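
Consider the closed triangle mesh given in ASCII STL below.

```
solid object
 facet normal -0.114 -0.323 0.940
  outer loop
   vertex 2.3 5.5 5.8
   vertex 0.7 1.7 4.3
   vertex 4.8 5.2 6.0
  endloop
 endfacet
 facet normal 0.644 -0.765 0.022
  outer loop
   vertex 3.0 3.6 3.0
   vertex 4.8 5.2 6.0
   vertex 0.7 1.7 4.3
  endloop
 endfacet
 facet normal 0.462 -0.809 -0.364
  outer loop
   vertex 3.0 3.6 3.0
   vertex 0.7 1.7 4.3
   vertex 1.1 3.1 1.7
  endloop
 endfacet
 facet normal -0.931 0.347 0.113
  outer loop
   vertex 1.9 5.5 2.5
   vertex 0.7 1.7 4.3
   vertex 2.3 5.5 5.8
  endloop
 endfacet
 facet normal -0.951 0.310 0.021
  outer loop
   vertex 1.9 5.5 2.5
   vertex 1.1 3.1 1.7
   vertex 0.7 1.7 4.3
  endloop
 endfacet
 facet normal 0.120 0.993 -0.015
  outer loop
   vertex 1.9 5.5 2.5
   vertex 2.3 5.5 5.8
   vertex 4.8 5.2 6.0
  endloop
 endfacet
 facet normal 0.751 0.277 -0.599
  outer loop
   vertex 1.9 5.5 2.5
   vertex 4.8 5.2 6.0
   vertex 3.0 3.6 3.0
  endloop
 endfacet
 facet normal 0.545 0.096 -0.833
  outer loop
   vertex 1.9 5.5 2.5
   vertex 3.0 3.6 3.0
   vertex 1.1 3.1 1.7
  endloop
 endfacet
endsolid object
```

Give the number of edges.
12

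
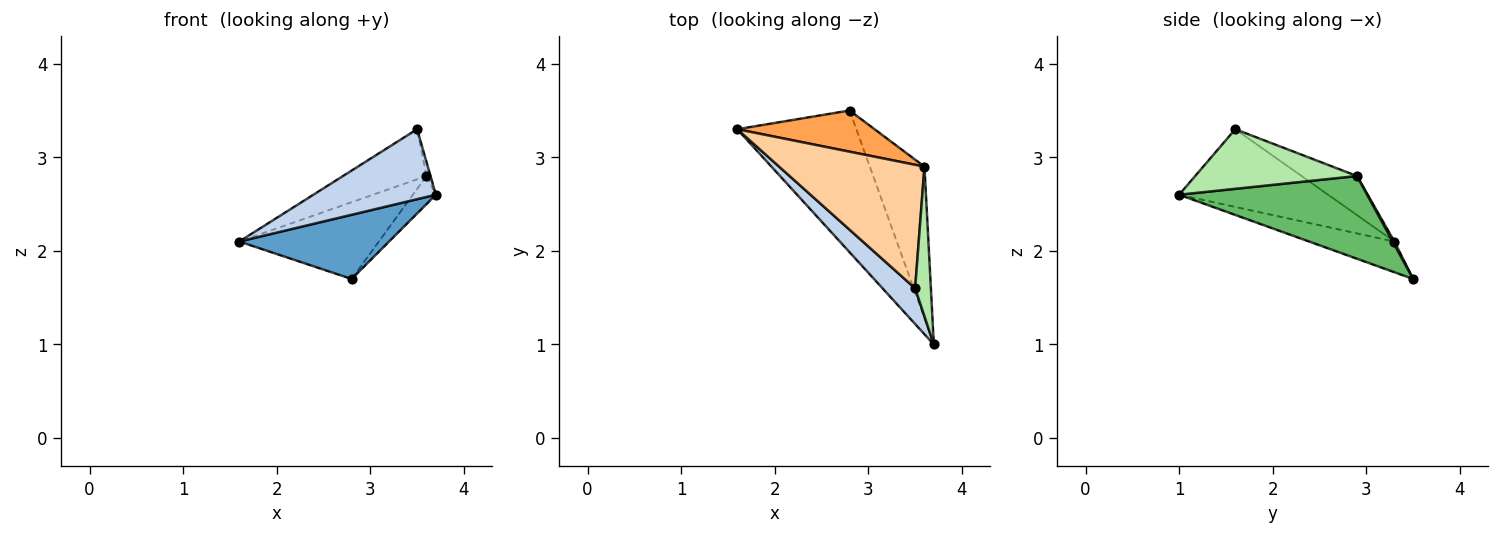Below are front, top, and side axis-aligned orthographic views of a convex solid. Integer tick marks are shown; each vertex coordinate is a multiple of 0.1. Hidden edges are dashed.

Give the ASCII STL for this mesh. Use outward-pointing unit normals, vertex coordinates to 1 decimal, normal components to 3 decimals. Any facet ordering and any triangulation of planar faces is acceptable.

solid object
 facet normal -0.229 -0.402 -0.887
  outer loop
   vertex 2.8 3.5 1.7
   vertex 3.7 1.0 2.6
   vertex 1.6 3.3 2.1
  endloop
 endfacet
 facet normal -0.735 -0.604 0.308
  outer loop
   vertex 3.5 1.6 3.3
   vertex 1.6 3.3 2.1
   vertex 3.7 1.0 2.6
  endloop
 endfacet
 facet normal 0.011 0.881 0.473
  outer loop
   vertex 3.6 2.9 2.8
   vertex 2.8 3.5 1.7
   vertex 1.6 3.3 2.1
  endloop
 endfacet
 facet normal -0.242 0.364 0.899
  outer loop
   vertex 3.6 2.9 2.8
   vertex 1.6 3.3 2.1
   vertex 3.5 1.6 3.3
  endloop
 endfacet
 facet normal 0.830 0.101 -0.548
  outer loop
   vertex 3.6 2.9 2.8
   vertex 3.7 1.0 2.6
   vertex 2.8 3.5 1.7
  endloop
 endfacet
 facet normal 0.966 0.024 0.256
  outer loop
   vertex 3.6 2.9 2.8
   vertex 3.5 1.6 3.3
   vertex 3.7 1.0 2.6
  endloop
 endfacet
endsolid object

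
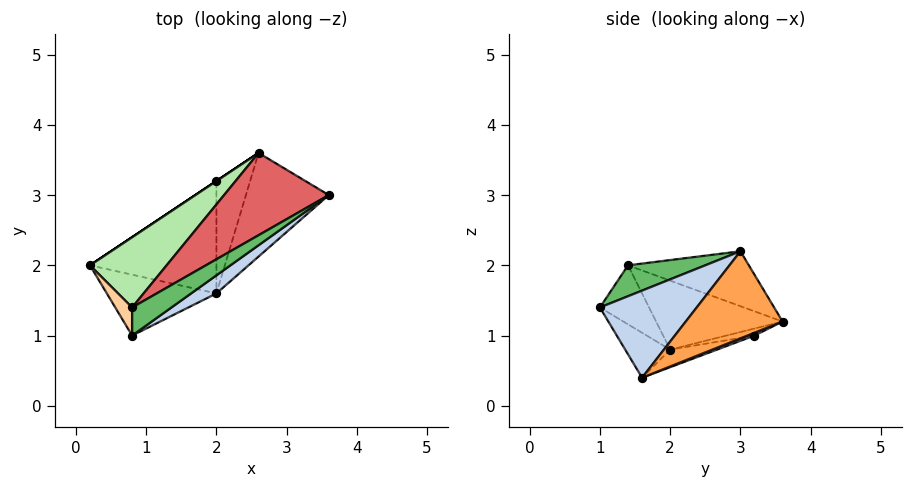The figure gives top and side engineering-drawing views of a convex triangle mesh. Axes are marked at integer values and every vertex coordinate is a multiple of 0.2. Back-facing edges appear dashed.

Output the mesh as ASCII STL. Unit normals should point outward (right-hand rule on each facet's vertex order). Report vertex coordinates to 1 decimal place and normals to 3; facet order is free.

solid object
 facet normal -0.299 -0.616 -0.728
  outer loop
   vertex 2.0 1.6 0.4
   vertex 0.8 1.0 1.4
   vertex 0.2 2.0 0.8
  endloop
 endfacet
 facet normal 0.544 -0.824 0.158
  outer loop
   vertex 2.0 1.6 0.4
   vertex 3.6 3.0 2.2
   vertex 0.8 1.0 1.4
  endloop
 endfacet
 facet normal 0.723 0.058 -0.688
  outer loop
   vertex 2.6 3.6 1.2
   vertex 3.6 3.0 2.2
   vertex 2.0 1.6 0.4
  endloop
 endfacet
 facet normal -0.889 -0.381 0.254
  outer loop
   vertex 0.8 1.4 2.0
   vertex 0.2 2.0 0.8
   vertex 0.8 1.0 1.4
  endloop
 endfacet
 facet normal 0.400 -0.763 0.509
  outer loop
   vertex 0.8 1.4 2.0
   vertex 0.8 1.0 1.4
   vertex 3.6 3.0 2.2
  endloop
 endfacet
 facet normal -0.518 0.633 0.575
  outer loop
   vertex 0.8 1.4 2.0
   vertex 2.6 3.6 1.2
   vertex 0.2 2.0 0.8
  endloop
 endfacet
 facet normal -0.380 0.575 0.725
  outer loop
   vertex 0.8 1.4 2.0
   vertex 3.6 3.0 2.2
   vertex 2.6 3.6 1.2
  endloop
 endfacet
 facet normal -0.129 0.348 -0.929
  outer loop
   vertex 2.0 3.2 1.0
   vertex 2.0 1.6 0.4
   vertex 0.2 2.0 0.8
  endloop
 endfacet
 facet normal -0.555 0.832 0.000
  outer loop
   vertex 2.0 3.2 1.0
   vertex 0.2 2.0 0.8
   vertex 2.6 3.6 1.2
  endloop
 endfacet
 facet normal 0.078 0.350 -0.933
  outer loop
   vertex 2.0 3.2 1.0
   vertex 2.6 3.6 1.2
   vertex 2.0 1.6 0.4
  endloop
 endfacet
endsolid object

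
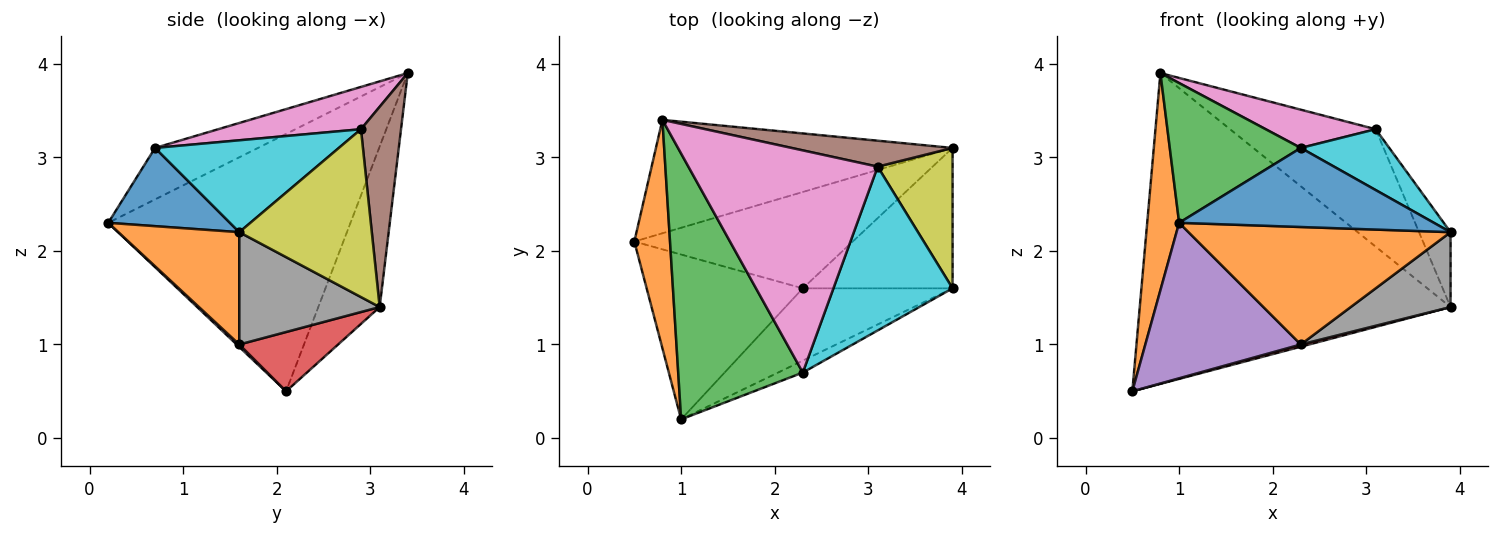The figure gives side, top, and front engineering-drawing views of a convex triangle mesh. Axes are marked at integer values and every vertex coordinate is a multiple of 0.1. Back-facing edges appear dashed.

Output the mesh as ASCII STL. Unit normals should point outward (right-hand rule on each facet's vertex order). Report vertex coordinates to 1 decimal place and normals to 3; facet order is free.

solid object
 facet normal -0.182 0.924 -0.337
  outer loop
   vertex 0.8 3.4 3.9
   vertex 3.9 3.1 1.4
   vertex 0.5 2.1 0.5
  endloop
 endfacet
 facet normal -0.982 -0.129 0.136
  outer loop
   vertex 0.8 3.4 3.9
   vertex 0.5 2.1 0.5
   vertex 1.0 0.2 2.3
  endloop
 endfacet
 facet normal -0.343 -0.437 0.831
  outer loop
   vertex 2.3 0.7 3.1
   vertex 0.8 3.4 3.9
   vertex 1.0 0.2 2.3
  endloop
 endfacet
 facet normal 0.262 -0.022 -0.965
  outer loop
   vertex 2.3 1.6 1.0
   vertex 0.5 2.1 0.5
   vertex 3.9 3.1 1.4
  endloop
 endfacet
 facet normal 0.011 -0.686 -0.727
  outer loop
   vertex 2.3 1.6 1.0
   vertex 1.0 0.2 2.3
   vertex 0.5 2.1 0.5
  endloop
 endfacet
 facet normal 0.259 0.943 0.208
  outer loop
   vertex 3.1 2.9 3.3
   vertex 3.9 3.1 1.4
   vertex 0.8 3.4 3.9
  endloop
 endfacet
 facet normal 0.215 -0.166 0.962
  outer loop
   vertex 3.1 2.9 3.3
   vertex 0.8 3.4 3.9
   vertex 2.3 0.7 3.1
  endloop
 endfacet
 facet normal 0.552 -0.392 -0.736
  outer loop
   vertex 3.9 1.6 2.2
   vertex 2.3 1.6 1.0
   vertex 3.9 3.1 1.4
  endloop
 endfacet
 facet normal 0.892 0.212 0.398
  outer loop
   vertex 3.9 1.6 2.2
   vertex 3.9 3.1 1.4
   vertex 3.1 2.9 3.3
  endloop
 endfacet
 facet normal 0.586 -0.282 0.760
  outer loop
   vertex 3.9 1.6 2.2
   vertex 3.1 2.9 3.3
   vertex 2.3 0.7 3.1
  endloop
 endfacet
 facet normal 0.427 -0.894 -0.135
  outer loop
   vertex 3.9 1.6 2.2
   vertex 2.3 0.7 3.1
   vertex 1.0 0.2 2.3
  endloop
 endfacet
 facet normal 0.366 -0.793 -0.488
  outer loop
   vertex 3.9 1.6 2.2
   vertex 1.0 0.2 2.3
   vertex 2.3 1.6 1.0
  endloop
 endfacet
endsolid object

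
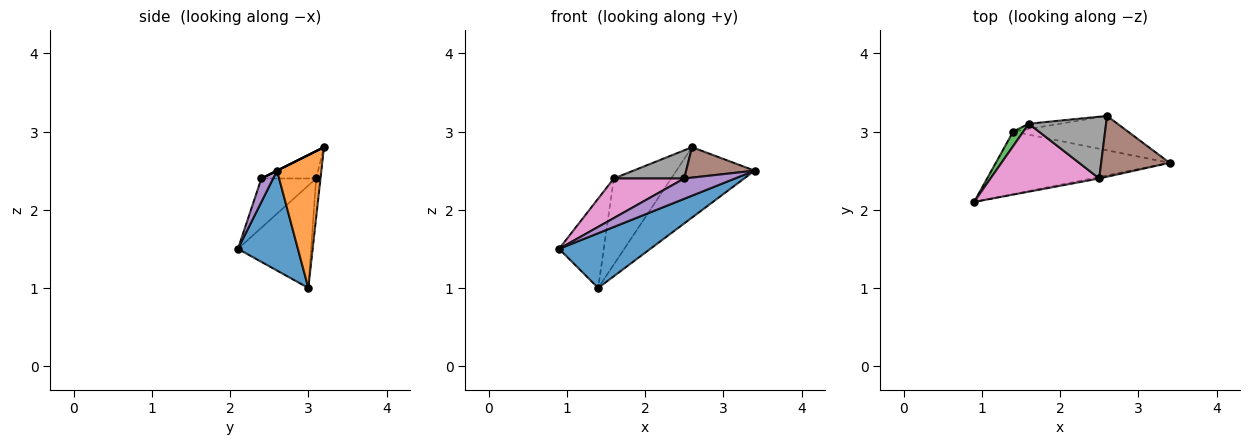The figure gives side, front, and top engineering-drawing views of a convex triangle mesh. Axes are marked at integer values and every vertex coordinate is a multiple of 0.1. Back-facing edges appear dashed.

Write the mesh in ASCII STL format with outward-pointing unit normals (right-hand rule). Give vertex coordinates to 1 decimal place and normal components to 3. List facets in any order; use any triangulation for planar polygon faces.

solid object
 facet normal 0.397 -0.604 -0.691
  outer loop
   vertex 1.4 3.0 1.0
   vertex 3.4 2.6 2.5
   vertex 0.9 2.1 1.5
  endloop
 endfacet
 facet normal 0.454 0.801 -0.391
  outer loop
   vertex 2.6 3.2 2.8
   vertex 3.4 2.6 2.5
   vertex 1.4 3.0 1.0
  endloop
 endfacet
 facet normal -0.850 0.519 0.084
  outer loop
   vertex 1.6 3.1 2.4
   vertex 1.4 3.0 1.0
   vertex 0.9 2.1 1.5
  endloop
 endfacet
 facet normal -0.075 0.995 -0.060
  outer loop
   vertex 1.6 3.1 2.4
   vertex 2.6 3.2 2.8
   vertex 1.4 3.0 1.0
  endloop
 endfacet
 facet normal 0.224 -0.972 -0.075
  outer loop
   vertex 2.5 2.4 2.4
   vertex 0.9 2.1 1.5
   vertex 3.4 2.6 2.5
  endloop
 endfacet
 facet normal 0.000 -0.447 0.894
  outer loop
   vertex 2.5 2.4 2.4
   vertex 3.4 2.6 2.5
   vertex 2.6 3.2 2.8
  endloop
 endfacet
 facet normal -0.365 -0.469 0.805
  outer loop
   vertex 2.5 2.4 2.4
   vertex 1.6 3.1 2.4
   vertex 0.9 2.1 1.5
  endloop
 endfacet
 facet normal -0.307 -0.395 0.866
  outer loop
   vertex 2.5 2.4 2.4
   vertex 2.6 3.2 2.8
   vertex 1.6 3.1 2.4
  endloop
 endfacet
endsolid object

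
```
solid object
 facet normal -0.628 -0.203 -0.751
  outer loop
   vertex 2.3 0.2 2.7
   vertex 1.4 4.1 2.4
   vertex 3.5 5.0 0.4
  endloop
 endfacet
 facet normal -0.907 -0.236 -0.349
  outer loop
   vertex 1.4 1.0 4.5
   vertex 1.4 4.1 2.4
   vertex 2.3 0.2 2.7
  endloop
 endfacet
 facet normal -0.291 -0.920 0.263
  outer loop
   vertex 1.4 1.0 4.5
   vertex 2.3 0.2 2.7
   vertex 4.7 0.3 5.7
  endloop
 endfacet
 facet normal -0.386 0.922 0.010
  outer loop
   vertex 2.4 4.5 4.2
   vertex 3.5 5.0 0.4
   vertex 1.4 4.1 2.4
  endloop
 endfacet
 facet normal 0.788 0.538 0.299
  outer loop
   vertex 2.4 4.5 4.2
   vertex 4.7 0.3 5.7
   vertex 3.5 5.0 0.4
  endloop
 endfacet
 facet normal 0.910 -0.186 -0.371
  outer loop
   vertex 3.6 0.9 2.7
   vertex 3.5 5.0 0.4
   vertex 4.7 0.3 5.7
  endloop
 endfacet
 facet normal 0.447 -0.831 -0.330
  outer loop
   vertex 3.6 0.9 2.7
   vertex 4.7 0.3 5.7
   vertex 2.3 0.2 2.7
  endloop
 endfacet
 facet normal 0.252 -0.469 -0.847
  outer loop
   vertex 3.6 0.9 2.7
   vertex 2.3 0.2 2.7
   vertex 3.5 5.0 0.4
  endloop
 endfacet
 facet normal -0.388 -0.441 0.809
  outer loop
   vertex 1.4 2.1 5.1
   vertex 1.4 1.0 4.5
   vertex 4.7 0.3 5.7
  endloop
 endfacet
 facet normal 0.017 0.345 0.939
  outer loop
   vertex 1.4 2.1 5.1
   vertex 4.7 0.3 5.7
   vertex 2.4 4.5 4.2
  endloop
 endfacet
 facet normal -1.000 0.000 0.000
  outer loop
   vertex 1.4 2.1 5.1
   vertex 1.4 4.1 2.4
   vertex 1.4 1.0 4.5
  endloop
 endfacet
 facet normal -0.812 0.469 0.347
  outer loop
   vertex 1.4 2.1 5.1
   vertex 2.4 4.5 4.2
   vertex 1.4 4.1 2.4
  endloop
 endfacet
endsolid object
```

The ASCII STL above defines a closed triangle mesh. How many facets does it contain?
12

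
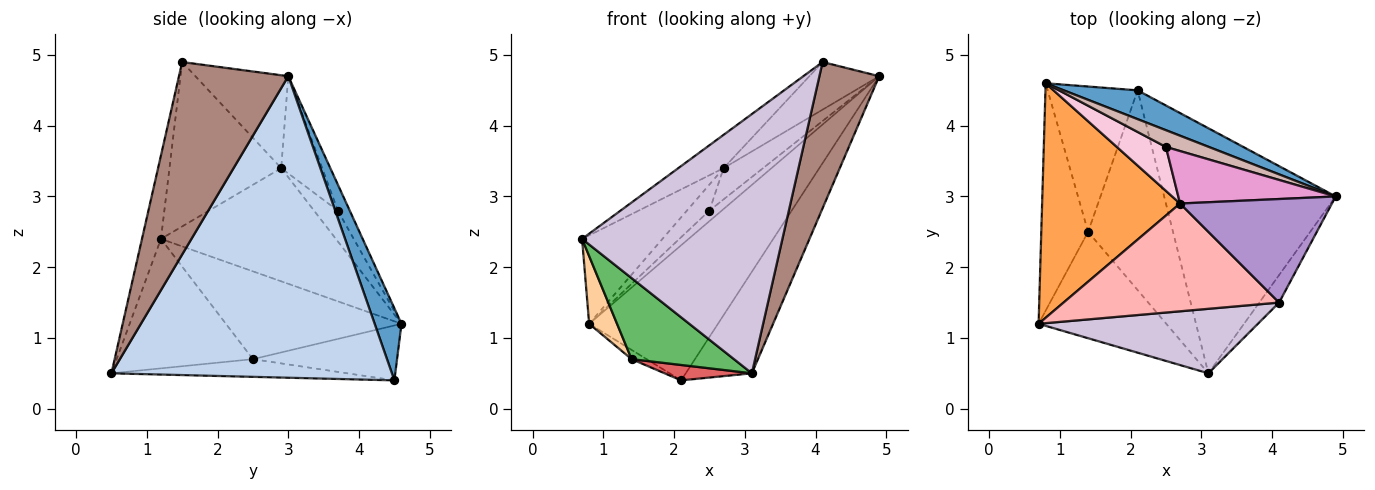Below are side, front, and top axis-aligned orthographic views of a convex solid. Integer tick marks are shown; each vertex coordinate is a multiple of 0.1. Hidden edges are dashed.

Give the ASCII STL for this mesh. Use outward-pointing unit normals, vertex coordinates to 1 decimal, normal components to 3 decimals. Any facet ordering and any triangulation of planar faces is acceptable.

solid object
 facet normal 0.200 0.958 0.204
  outer loop
   vertex 2.1 4.5 0.4
   vertex 0.8 4.6 1.2
   vertex 4.9 3.0 4.7
  endloop
 endfacet
 facet normal 0.851 0.201 -0.484
  outer loop
   vertex 2.1 4.5 0.4
   vertex 4.9 3.0 4.7
   vertex 3.1 0.5 0.5
  endloop
 endfacet
 facet normal -0.609 0.280 0.742
  outer loop
   vertex 2.7 2.9 3.4
   vertex 0.8 4.6 1.2
   vertex 0.7 1.2 2.4
  endloop
 endfacet
 facet normal -0.874 -0.139 -0.466
  outer loop
   vertex 1.4 2.5 0.7
   vertex 0.7 1.2 2.4
   vertex 0.8 4.6 1.2
  endloop
 endfacet
 facet normal -0.628 -0.472 -0.619
  outer loop
   vertex 1.4 2.5 0.7
   vertex 3.1 0.5 0.5
   vertex 0.7 1.2 2.4
  endloop
 endfacet
 facet normal -0.520 0.054 -0.852
  outer loop
   vertex 1.4 2.5 0.7
   vertex 0.8 4.6 1.2
   vertex 2.1 4.5 0.4
  endloop
 endfacet
 facet normal -0.203 -0.075 -0.976
  outer loop
   vertex 1.4 2.5 0.7
   vertex 2.1 4.5 0.4
   vertex 3.1 0.5 0.5
  endloop
 endfacet
 facet normal -0.589 0.239 0.772
  outer loop
   vertex 4.1 1.5 4.9
   vertex 2.7 2.9 3.4
   vertex 0.7 1.2 2.4
  endloop
 endfacet
 facet normal -0.486 0.365 0.794
  outer loop
   vertex 4.1 1.5 4.9
   vertex 4.9 3.0 4.7
   vertex 2.7 2.9 3.4
  endloop
 endfacet
 facet normal -0.092 -0.966 0.240
  outer loop
   vertex 4.1 1.5 4.9
   vertex 0.7 1.2 2.4
   vertex 3.1 0.5 0.5
  endloop
 endfacet
 facet normal 0.874 -0.478 -0.090
  outer loop
   vertex 4.1 1.5 4.9
   vertex 3.1 0.5 0.5
   vertex 4.9 3.0 4.7
  endloop
 endfacet
 facet normal -0.458 0.473 0.753
  outer loop
   vertex 2.5 3.7 2.8
   vertex 4.9 3.0 4.7
   vertex 0.8 4.6 1.2
  endloop
 endfacet
 facet normal -0.469 0.452 0.759
  outer loop
   vertex 2.5 3.7 2.8
   vertex 2.7 2.9 3.4
   vertex 4.9 3.0 4.7
  endloop
 endfacet
 facet normal -0.475 0.449 0.757
  outer loop
   vertex 2.5 3.7 2.8
   vertex 0.8 4.6 1.2
   vertex 2.7 2.9 3.4
  endloop
 endfacet
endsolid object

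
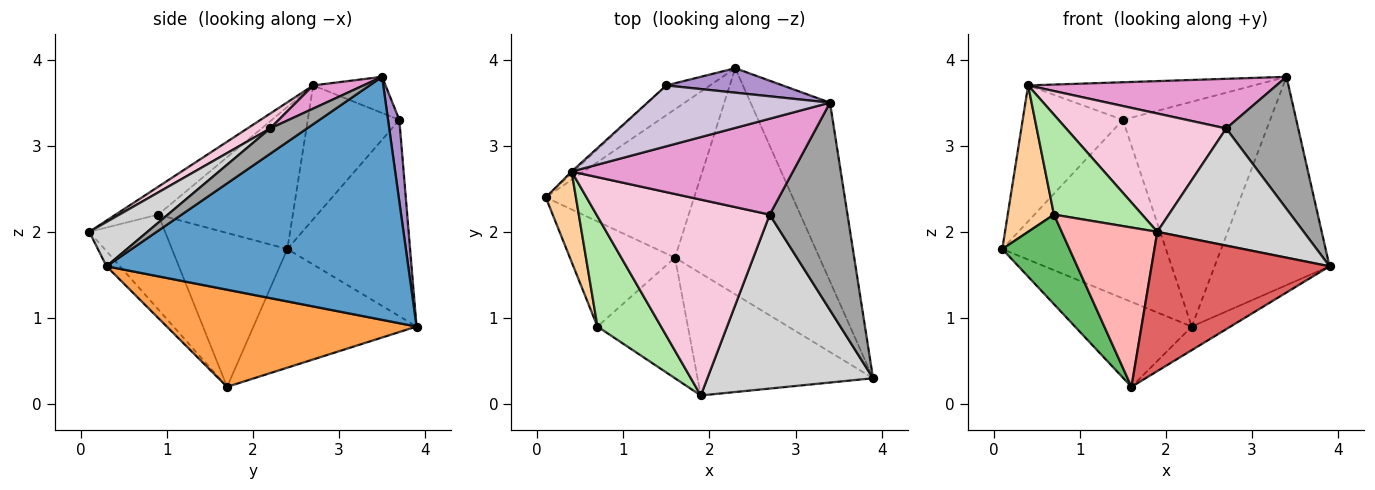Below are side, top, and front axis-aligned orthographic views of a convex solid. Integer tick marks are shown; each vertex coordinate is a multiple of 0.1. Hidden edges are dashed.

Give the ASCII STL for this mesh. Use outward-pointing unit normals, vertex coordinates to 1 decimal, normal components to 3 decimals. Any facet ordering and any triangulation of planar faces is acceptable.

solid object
 facet normal 0.894 0.340 -0.292
  outer loop
   vertex 2.3 3.9 0.9
   vertex 3.4 3.5 3.8
   vertex 3.9 0.3 1.6
  endloop
 endfacet
 facet normal -0.570 0.408 -0.713
  outer loop
   vertex 1.6 1.7 0.2
   vertex 0.1 2.4 1.8
   vertex 2.3 3.9 0.9
  endloop
 endfacet
 facet normal 0.556 0.086 -0.827
  outer loop
   vertex 1.6 1.7 0.2
   vertex 2.3 3.9 0.9
   vertex 3.9 0.3 1.6
  endloop
 endfacet
 facet normal -0.927 -0.318 0.197
  outer loop
   vertex 0.7 0.9 2.2
   vertex 0.4 2.7 3.7
   vertex 0.1 2.4 1.8
  endloop
 endfacet
 facet normal -0.744 -0.433 -0.508
  outer loop
   vertex 0.7 0.9 2.2
   vertex 0.1 2.4 1.8
   vertex 1.6 1.7 0.2
  endloop
 endfacet
 facet normal -0.308 -0.639 0.705
  outer loop
   vertex 1.9 0.1 2.0
   vertex 0.4 2.7 3.7
   vertex 0.7 0.9 2.2
  endloop
 endfacet
 facet normal -0.057 -0.751 -0.658
  outer loop
   vertex 1.9 0.1 2.0
   vertex 1.6 1.7 0.2
   vertex 3.9 0.3 1.6
  endloop
 endfacet
 facet normal -0.534 -0.674 -0.510
  outer loop
   vertex 1.9 0.1 2.0
   vertex 0.7 0.9 2.2
   vertex 1.6 1.7 0.2
  endloop
 endfacet
 facet normal 0.076 0.991 0.108
  outer loop
   vertex 1.5 3.7 3.3
   vertex 3.4 3.5 3.8
   vertex 2.3 3.9 0.9
  endloop
 endfacet
 facet normal -0.166 0.518 0.839
  outer loop
   vertex 1.5 3.7 3.3
   vertex 0.4 2.7 3.7
   vertex 3.4 3.5 3.8
  endloop
 endfacet
 facet normal -0.595 0.793 -0.132
  outer loop
   vertex 1.5 3.7 3.3
   vertex 2.3 3.9 0.9
   vertex 0.1 2.4 1.8
  endloop
 endfacet
 facet normal -0.675 0.738 -0.010
  outer loop
   vertex 1.5 3.7 3.3
   vertex 0.1 2.4 1.8
   vertex 0.4 2.7 3.7
  endloop
 endfacet
 facet normal 0.093 -0.458 0.884
  outer loop
   vertex 2.7 2.2 3.2
   vertex 3.4 3.5 3.8
   vertex 0.4 2.7 3.7
  endloop
 endfacet
 facet normal 0.073 -0.516 0.854
  outer loop
   vertex 2.7 2.2 3.2
   vertex 0.4 2.7 3.7
   vertex 1.9 0.1 2.0
  endloop
 endfacet
 facet normal 0.265 -0.518 0.813
  outer loop
   vertex 2.7 2.2 3.2
   vertex 3.9 0.3 1.6
   vertex 3.4 3.5 3.8
  endloop
 endfacet
 facet normal 0.216 -0.545 0.810
  outer loop
   vertex 2.7 2.2 3.2
   vertex 1.9 0.1 2.0
   vertex 3.9 0.3 1.6
  endloop
 endfacet
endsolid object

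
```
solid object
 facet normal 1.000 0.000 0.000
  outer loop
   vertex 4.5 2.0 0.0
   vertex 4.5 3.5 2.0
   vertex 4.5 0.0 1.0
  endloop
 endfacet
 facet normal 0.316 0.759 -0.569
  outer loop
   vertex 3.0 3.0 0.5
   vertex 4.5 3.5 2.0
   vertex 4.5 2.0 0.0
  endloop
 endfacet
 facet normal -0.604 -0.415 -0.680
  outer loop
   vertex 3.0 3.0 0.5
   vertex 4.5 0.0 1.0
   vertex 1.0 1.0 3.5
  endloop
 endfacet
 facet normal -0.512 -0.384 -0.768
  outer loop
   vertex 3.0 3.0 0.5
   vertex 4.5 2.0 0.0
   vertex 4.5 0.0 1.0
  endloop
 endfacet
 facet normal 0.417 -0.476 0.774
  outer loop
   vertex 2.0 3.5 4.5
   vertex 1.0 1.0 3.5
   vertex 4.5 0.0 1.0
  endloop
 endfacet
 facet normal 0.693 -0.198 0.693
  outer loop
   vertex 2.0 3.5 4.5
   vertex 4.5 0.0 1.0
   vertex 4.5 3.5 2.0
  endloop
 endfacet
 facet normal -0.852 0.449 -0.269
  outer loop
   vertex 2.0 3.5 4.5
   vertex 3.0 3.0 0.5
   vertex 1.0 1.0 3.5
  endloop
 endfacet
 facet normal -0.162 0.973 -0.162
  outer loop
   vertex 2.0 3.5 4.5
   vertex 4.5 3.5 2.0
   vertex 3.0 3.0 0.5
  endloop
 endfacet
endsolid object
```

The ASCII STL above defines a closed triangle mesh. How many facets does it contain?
8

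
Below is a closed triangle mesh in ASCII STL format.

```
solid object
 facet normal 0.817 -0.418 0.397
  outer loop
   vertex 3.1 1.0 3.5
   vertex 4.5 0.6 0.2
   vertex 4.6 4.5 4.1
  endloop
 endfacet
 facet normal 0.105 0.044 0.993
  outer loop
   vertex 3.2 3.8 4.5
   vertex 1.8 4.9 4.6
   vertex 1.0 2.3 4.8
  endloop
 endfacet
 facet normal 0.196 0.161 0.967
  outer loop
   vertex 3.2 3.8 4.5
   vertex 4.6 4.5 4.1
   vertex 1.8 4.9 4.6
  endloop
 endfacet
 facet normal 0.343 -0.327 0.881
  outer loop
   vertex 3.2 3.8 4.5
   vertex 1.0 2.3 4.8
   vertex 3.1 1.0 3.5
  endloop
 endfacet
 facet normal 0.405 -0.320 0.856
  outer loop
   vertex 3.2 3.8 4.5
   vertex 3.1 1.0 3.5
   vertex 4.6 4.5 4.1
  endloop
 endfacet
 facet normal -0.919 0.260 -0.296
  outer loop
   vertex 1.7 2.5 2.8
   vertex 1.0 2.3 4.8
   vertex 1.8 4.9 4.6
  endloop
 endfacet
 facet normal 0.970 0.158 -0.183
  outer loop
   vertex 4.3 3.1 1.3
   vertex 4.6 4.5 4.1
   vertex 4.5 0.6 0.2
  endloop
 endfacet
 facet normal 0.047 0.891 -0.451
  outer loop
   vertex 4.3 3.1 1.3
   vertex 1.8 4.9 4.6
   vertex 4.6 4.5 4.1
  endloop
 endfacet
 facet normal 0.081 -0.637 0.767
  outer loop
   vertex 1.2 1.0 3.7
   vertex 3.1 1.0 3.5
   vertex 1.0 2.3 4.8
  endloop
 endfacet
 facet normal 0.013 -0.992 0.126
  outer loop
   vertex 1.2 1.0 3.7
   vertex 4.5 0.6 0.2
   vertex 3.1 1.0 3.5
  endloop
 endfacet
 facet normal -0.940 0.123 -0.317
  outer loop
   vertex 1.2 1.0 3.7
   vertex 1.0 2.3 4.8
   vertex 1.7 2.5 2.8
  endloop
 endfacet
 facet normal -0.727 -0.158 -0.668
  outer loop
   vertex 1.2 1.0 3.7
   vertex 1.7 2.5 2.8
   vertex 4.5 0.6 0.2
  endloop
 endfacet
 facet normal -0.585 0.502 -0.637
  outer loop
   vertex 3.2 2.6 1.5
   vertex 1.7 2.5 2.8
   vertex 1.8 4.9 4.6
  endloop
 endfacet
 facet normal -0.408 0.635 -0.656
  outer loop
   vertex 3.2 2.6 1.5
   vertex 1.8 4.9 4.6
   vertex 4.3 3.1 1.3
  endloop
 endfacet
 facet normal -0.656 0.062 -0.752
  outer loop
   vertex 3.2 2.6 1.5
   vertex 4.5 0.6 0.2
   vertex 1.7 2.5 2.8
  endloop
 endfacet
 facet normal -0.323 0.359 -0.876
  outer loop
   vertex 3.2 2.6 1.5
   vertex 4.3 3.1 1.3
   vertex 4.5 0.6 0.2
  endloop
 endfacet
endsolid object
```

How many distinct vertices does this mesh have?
10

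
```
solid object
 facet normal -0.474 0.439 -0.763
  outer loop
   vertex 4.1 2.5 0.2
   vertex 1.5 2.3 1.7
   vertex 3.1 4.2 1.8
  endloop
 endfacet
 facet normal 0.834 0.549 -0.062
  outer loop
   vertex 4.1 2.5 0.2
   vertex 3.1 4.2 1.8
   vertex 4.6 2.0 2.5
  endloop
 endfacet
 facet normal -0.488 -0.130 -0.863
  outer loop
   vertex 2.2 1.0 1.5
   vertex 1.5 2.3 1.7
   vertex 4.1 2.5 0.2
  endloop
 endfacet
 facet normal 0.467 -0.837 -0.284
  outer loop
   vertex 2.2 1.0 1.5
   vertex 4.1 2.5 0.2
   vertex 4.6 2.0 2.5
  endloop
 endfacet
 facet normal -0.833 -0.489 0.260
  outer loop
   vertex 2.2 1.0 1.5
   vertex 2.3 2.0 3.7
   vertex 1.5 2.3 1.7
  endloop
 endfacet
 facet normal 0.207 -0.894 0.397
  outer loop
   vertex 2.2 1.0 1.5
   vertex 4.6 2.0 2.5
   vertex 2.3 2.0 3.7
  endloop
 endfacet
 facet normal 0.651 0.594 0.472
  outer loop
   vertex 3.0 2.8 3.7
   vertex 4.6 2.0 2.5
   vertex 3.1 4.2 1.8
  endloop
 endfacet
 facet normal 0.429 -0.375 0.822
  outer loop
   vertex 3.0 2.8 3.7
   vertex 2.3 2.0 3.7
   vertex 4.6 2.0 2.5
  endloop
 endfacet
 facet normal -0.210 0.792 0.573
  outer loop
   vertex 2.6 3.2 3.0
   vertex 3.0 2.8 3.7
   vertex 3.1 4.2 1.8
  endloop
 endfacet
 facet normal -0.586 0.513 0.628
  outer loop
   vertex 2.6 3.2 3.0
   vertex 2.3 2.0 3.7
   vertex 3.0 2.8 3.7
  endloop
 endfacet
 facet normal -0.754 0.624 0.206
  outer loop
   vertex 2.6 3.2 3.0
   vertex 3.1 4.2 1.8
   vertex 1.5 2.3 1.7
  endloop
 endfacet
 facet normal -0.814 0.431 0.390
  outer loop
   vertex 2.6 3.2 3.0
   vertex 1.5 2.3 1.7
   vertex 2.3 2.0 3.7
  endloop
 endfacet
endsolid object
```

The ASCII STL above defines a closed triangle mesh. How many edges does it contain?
18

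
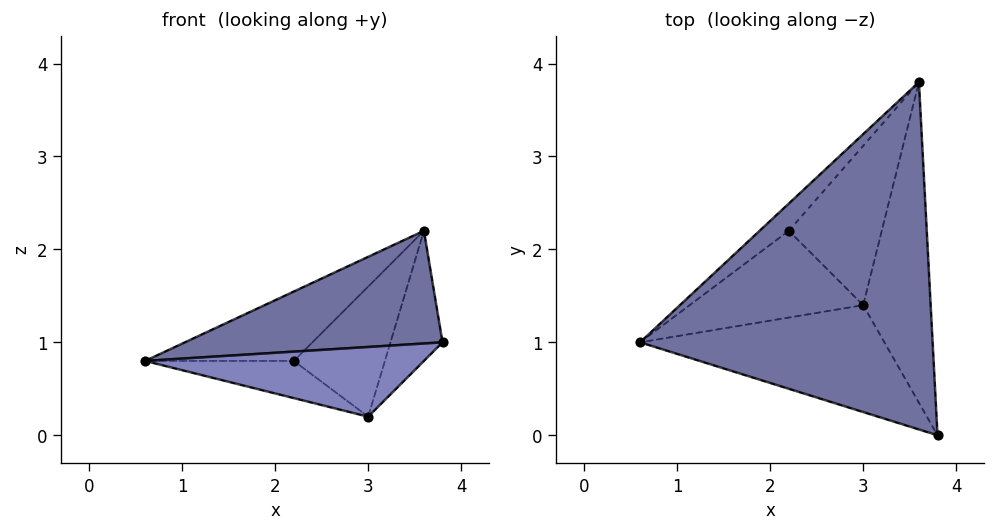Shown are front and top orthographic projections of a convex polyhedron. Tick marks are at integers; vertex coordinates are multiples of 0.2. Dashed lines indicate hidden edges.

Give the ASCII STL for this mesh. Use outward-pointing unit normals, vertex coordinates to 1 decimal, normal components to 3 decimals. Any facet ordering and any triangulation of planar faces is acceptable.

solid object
 facet normal -0.154 -0.305 0.940
  outer loop
   vertex 3.6 3.8 2.2
   vertex 0.6 1.0 0.8
   vertex 3.8 0.0 1.0
  endloop
 endfacet
 facet normal -0.118 -0.542 -0.832
  outer loop
   vertex 3.0 1.4 0.2
   vertex 3.8 0.0 1.0
   vertex 0.6 1.0 0.8
  endloop
 endfacet
 facet normal 0.846 0.201 -0.495
  outer loop
   vertex 3.0 1.4 0.2
   vertex 3.6 3.8 2.2
   vertex 3.8 0.0 1.0
  endloop
 endfacet
 facet normal -0.572 0.763 -0.300
  outer loop
   vertex 2.2 2.2 0.8
   vertex 0.6 1.0 0.8
   vertex 3.6 3.8 2.2
  endloop
 endfacet
 facet normal -0.283 0.378 -0.881
  outer loop
   vertex 2.2 2.2 0.8
   vertex 3.0 1.4 0.2
   vertex 0.6 1.0 0.8
  endloop
 endfacet
 facet normal 0.052 0.632 -0.774
  outer loop
   vertex 2.2 2.2 0.8
   vertex 3.6 3.8 2.2
   vertex 3.0 1.4 0.2
  endloop
 endfacet
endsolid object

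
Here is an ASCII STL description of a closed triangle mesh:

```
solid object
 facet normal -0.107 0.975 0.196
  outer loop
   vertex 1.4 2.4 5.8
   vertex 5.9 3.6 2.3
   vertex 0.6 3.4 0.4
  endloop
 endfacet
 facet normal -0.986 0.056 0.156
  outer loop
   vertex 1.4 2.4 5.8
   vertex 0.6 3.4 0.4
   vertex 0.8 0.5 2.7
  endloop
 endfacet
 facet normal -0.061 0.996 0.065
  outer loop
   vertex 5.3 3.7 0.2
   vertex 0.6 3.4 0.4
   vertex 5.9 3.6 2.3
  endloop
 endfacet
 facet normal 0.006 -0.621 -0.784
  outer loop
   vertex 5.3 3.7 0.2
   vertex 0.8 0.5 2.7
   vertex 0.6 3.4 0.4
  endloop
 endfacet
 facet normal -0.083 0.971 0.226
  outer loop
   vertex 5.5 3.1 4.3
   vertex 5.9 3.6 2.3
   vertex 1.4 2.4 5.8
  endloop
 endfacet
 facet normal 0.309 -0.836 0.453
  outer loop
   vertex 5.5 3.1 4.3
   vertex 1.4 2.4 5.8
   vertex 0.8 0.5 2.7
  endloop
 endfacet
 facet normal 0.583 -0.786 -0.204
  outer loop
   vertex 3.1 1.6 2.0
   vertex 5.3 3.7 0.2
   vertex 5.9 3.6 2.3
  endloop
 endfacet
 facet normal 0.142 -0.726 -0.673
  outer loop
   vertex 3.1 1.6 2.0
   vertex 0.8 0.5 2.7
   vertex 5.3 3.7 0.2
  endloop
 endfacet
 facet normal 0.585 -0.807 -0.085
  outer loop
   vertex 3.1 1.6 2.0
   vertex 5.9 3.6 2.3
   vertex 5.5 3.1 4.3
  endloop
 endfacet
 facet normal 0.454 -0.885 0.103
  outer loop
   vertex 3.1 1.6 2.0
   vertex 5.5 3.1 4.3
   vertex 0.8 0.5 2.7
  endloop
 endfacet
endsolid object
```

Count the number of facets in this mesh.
10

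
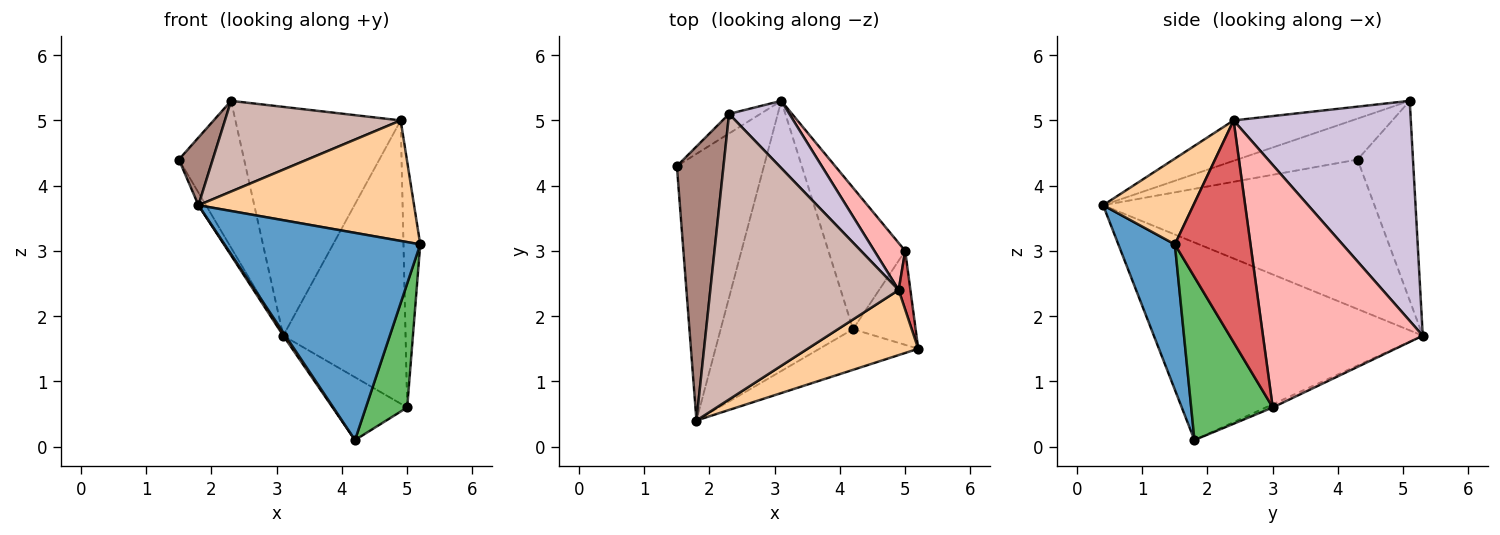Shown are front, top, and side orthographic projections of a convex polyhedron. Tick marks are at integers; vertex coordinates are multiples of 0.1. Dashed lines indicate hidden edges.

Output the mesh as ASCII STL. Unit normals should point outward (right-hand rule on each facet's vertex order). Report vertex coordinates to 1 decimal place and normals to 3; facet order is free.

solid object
 facet normal 0.273 -0.944 -0.185
  outer loop
   vertex 4.2 1.8 0.1
   vertex 5.2 1.5 3.1
   vertex 1.8 0.4 3.7
  endloop
 endfacet
 facet normal -0.864 0.024 -0.503
  outer loop
   vertex 3.1 5.3 1.7
   vertex 1.8 0.4 3.7
   vertex 1.5 4.3 4.4
  endloop
 endfacet
 facet normal -0.831 -0.007 -0.556
  outer loop
   vertex 3.1 5.3 1.7
   vertex 4.2 1.8 0.1
   vertex 1.8 0.4 3.7
  endloop
 endfacet
 facet normal 0.346 -0.826 0.446
  outer loop
   vertex 4.9 2.4 5.0
   vertex 1.8 0.4 3.7
   vertex 5.2 1.5 3.1
  endloop
 endfacet
 facet normal 0.844 -0.428 -0.324
  outer loop
   vertex 5.0 3.0 0.6
   vertex 5.2 1.5 3.1
   vertex 4.2 1.8 0.1
  endloop
 endfacet
 facet normal -0.038 0.406 -0.913
  outer loop
   vertex 5.0 3.0 0.6
   vertex 4.2 1.8 0.1
   vertex 3.1 5.3 1.7
  endloop
 endfacet
 facet normal 0.975 0.216 0.052
  outer loop
   vertex 5.0 3.0 0.6
   vertex 4.9 2.4 5.0
   vertex 5.2 1.5 3.1
  endloop
 endfacet
 facet normal 0.790 0.605 0.100
  outer loop
   vertex 5.0 3.0 0.6
   vertex 3.1 5.3 1.7
   vertex 4.9 2.4 5.0
  endloop
 endfacet
 facet normal -0.644 0.758 -0.101
  outer loop
   vertex 2.3 5.1 5.3
   vertex 3.1 5.3 1.7
   vertex 1.5 4.3 4.4
  endloop
 endfacet
 facet normal 0.717 0.669 0.197
  outer loop
   vertex 2.3 5.1 5.3
   vertex 4.9 2.4 5.0
   vertex 3.1 5.3 1.7
  endloop
 endfacet
 facet normal -0.649 -0.183 0.739
  outer loop
   vertex 2.3 5.1 5.3
   vertex 1.5 4.3 4.4
   vertex 1.8 0.4 3.7
  endloop
 endfacet
 facet normal -0.200 -0.297 0.934
  outer loop
   vertex 2.3 5.1 5.3
   vertex 1.8 0.4 3.7
   vertex 4.9 2.4 5.0
  endloop
 endfacet
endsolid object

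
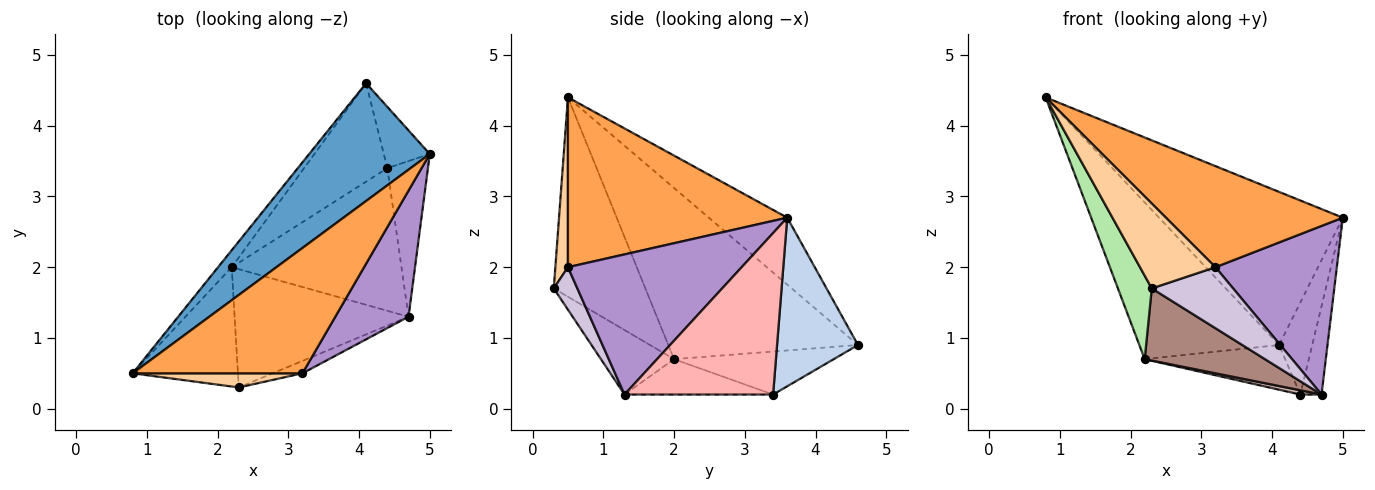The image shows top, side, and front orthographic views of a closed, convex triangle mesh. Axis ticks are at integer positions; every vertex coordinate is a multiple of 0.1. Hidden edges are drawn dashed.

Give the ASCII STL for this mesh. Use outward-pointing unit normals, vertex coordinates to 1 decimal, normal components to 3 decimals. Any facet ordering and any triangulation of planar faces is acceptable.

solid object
 facet normal -0.321 0.751 0.577
  outer loop
   vertex 4.1 4.6 0.9
   vertex 0.8 0.5 4.4
   vertex 5.0 3.6 2.7
  endloop
 endfacet
 facet normal 0.897 0.367 -0.245
  outer loop
   vertex 4.4 3.4 0.2
   vertex 4.1 4.6 0.9
   vertex 5.0 3.6 2.7
  endloop
 endfacet
 facet normal 0.614 -0.495 0.614
  outer loop
   vertex 3.2 0.5 2.0
   vertex 5.0 3.6 2.7
   vertex 0.8 0.5 4.4
  endloop
 endfacet
 facet normal 0.162 -0.973 0.162
  outer loop
   vertex 3.2 0.5 2.0
   vertex 0.8 0.5 4.4
   vertex 2.3 0.3 1.7
  endloop
 endfacet
 facet normal -0.803 0.592 -0.064
  outer loop
   vertex 2.2 2.0 0.7
   vertex 0.8 0.5 4.4
   vertex 4.1 4.6 0.9
  endloop
 endfacet
 facet normal -0.841 -0.311 -0.444
  outer loop
   vertex 2.2 2.0 0.7
   vertex 2.3 0.3 1.7
   vertex 0.8 0.5 4.4
  endloop
 endfacet
 facet normal -0.425 0.374 -0.824
  outer loop
   vertex 2.2 2.0 0.7
   vertex 4.1 4.6 0.9
   vertex 4.4 3.4 0.2
  endloop
 endfacet
 facet normal 0.961 0.137 -0.242
  outer loop
   vertex 4.7 1.3 0.2
   vertex 4.4 3.4 0.2
   vertex 5.0 3.6 2.7
  endloop
 endfacet
 facet normal 0.753 -0.526 0.394
  outer loop
   vertex 4.7 1.3 0.2
   vertex 5.0 3.6 2.7
   vertex 3.2 0.5 2.0
  endloop
 endfacet
 facet normal 0.273 -0.943 -0.191
  outer loop
   vertex 4.7 1.3 0.2
   vertex 3.2 0.5 2.0
   vertex 2.3 0.3 1.7
  endloop
 endfacet
 facet normal -0.302 -0.497 -0.814
  outer loop
   vertex 4.7 1.3 0.2
   vertex 2.3 0.3 1.7
   vertex 2.2 2.0 0.7
  endloop
 endfacet
 facet normal -0.204 -0.029 -0.979
  outer loop
   vertex 4.7 1.3 0.2
   vertex 2.2 2.0 0.7
   vertex 4.4 3.4 0.2
  endloop
 endfacet
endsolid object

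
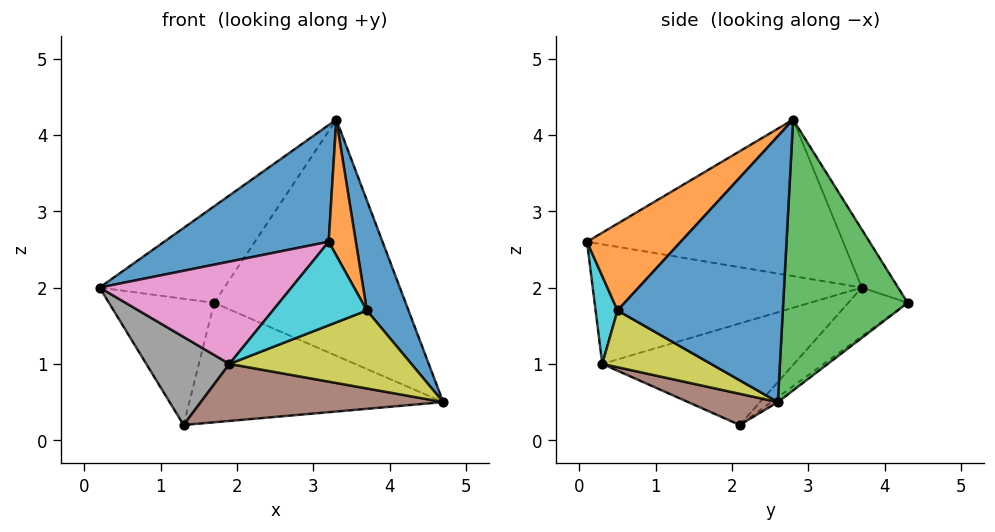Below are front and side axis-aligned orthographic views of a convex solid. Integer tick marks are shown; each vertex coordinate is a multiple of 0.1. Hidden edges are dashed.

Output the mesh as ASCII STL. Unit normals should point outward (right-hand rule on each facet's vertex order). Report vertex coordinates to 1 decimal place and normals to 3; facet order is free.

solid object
 facet normal -0.606 -0.389 0.694
  outer loop
   vertex 3.3 2.8 4.2
   vertex 0.2 3.7 2.0
   vertex 3.2 0.1 2.6
  endloop
 endfacet
 facet normal -0.220 0.755 0.618
  outer loop
   vertex 1.7 4.3 1.8
   vertex 0.2 3.7 2.0
   vertex 3.3 2.8 4.2
  endloop
 endfacet
 facet normal 0.538 0.828 0.159
  outer loop
   vertex 1.7 4.3 1.8
   vertex 3.3 2.8 4.2
   vertex 4.7 2.6 0.5
  endloop
 endfacet
 facet normal -0.335 0.593 -0.732
  outer loop
   vertex 1.7 4.3 1.8
   vertex 1.3 2.1 0.2
   vertex 0.2 3.7 2.0
  endloop
 endfacet
 facet normal -0.016 0.590 -0.807
  outer loop
   vertex 1.7 4.3 1.8
   vertex 4.7 2.6 0.5
   vertex 1.3 2.1 0.2
  endloop
 endfacet
 facet normal 0.135 -0.365 -0.921
  outer loop
   vertex 1.9 0.3 1.0
   vertex 1.3 2.1 0.2
   vertex 4.7 2.6 0.5
  endloop
 endfacet
 facet normal -0.702 -0.500 0.508
  outer loop
   vertex 1.9 0.3 1.0
   vertex 3.2 0.1 2.6
   vertex 0.2 3.7 2.0
  endloop
 endfacet
 facet normal -0.898 -0.390 -0.203
  outer loop
   vertex 1.9 0.3 1.0
   vertex 0.2 3.7 2.0
   vertex 1.3 2.1 0.2
  endloop
 endfacet
 facet normal 0.350 -0.585 -0.732
  outer loop
   vertex 3.7 0.5 1.7
   vertex 1.9 0.3 1.0
   vertex 4.7 2.6 0.5
  endloop
 endfacet
 facet normal 0.217 -0.931 -0.293
  outer loop
   vertex 3.7 0.5 1.7
   vertex 3.2 0.1 2.6
   vertex 1.9 0.3 1.0
  endloop
 endfacet
 facet normal 0.906 -0.229 0.355
  outer loop
   vertex 3.7 0.5 1.7
   vertex 4.7 2.6 0.5
   vertex 3.3 2.8 4.2
  endloop
 endfacet
 facet normal 0.889 -0.258 0.379
  outer loop
   vertex 3.7 0.5 1.7
   vertex 3.3 2.8 4.2
   vertex 3.2 0.1 2.6
  endloop
 endfacet
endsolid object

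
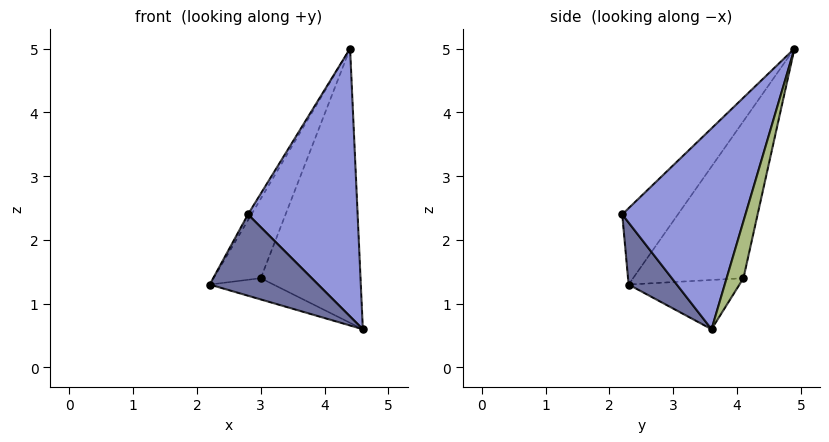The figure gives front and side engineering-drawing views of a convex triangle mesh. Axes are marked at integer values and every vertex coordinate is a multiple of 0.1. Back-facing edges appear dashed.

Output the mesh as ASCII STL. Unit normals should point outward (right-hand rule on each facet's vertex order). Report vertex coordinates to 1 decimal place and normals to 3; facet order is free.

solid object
 facet normal 0.389 -0.874 -0.291
  outer loop
   vertex 2.8 2.2 2.4
   vertex 2.2 2.3 1.3
   vertex 4.6 3.6 0.6
  endloop
 endfacet
 facet normal -0.875 0.054 0.482
  outer loop
   vertex 2.8 2.2 2.4
   vertex 4.4 4.9 5.0
   vertex 2.2 2.3 1.3
  endloop
 endfacet
 facet normal 0.728 -0.648 0.224
  outer loop
   vertex 2.8 2.2 2.4
   vertex 4.6 3.6 0.6
   vertex 4.4 4.9 5.0
  endloop
 endfacet
 facet normal -0.381 0.219 -0.898
  outer loop
   vertex 3.0 4.1 1.4
   vertex 4.6 3.6 0.6
   vertex 2.2 2.3 1.3
  endloop
 endfacet
 facet normal -0.888 0.380 0.261
  outer loop
   vertex 3.0 4.1 1.4
   vertex 2.2 2.3 1.3
   vertex 4.4 4.9 5.0
  endloop
 endfacet
 facet normal 0.160 0.949 -0.273
  outer loop
   vertex 3.0 4.1 1.4
   vertex 4.4 4.9 5.0
   vertex 4.6 3.6 0.6
  endloop
 endfacet
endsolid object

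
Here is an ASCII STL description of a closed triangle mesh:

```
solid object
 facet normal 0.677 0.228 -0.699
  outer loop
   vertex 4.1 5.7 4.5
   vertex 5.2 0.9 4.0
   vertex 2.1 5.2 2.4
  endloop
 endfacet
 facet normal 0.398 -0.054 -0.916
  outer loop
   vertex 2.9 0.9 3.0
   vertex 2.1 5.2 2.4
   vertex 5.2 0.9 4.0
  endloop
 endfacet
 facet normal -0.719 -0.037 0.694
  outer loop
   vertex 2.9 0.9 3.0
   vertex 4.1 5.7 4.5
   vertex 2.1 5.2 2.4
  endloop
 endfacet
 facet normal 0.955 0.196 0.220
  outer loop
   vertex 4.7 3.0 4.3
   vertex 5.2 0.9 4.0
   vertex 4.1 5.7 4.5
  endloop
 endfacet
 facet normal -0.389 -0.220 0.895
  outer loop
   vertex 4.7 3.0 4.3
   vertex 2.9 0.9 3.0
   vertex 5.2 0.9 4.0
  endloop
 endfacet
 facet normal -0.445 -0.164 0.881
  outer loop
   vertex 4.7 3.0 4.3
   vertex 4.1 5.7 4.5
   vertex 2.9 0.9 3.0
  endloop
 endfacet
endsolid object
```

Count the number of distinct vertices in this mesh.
5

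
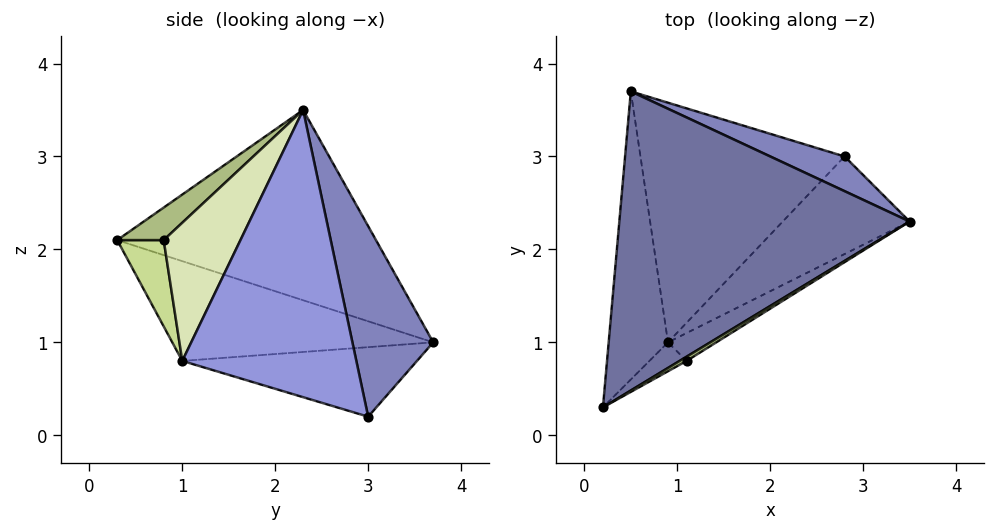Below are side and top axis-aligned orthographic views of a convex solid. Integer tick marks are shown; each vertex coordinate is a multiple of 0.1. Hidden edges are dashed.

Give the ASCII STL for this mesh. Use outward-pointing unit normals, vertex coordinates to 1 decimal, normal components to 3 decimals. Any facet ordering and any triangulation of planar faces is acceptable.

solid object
 facet normal -0.522 0.304 0.797
  outer loop
   vertex 0.5 3.7 1.0
   vertex 0.2 0.3 2.1
   vertex 3.5 2.3 3.5
  endloop
 endfacet
 facet normal 0.329 0.935 0.129
  outer loop
   vertex 2.8 3.0 0.2
   vertex 0.5 3.7 1.0
   vertex 3.5 2.3 3.5
  endloop
 endfacet
 facet normal 0.650 -0.704 -0.287
  outer loop
   vertex 0.9 1.0 0.8
   vertex 2.8 3.0 0.2
   vertex 3.5 2.3 3.5
  endloop
 endfacet
 facet normal -0.856 -0.089 -0.509
  outer loop
   vertex 0.9 1.0 0.8
   vertex 0.2 0.3 2.1
   vertex 0.5 3.7 1.0
  endloop
 endfacet
 facet normal -0.322 0.022 -0.946
  outer loop
   vertex 0.9 1.0 0.8
   vertex 0.5 3.7 1.0
   vertex 2.8 3.0 0.2
  endloop
 endfacet
 facet normal 0.483 -0.869 0.104
  outer loop
   vertex 1.1 0.8 2.1
   vertex 3.5 2.3 3.5
   vertex 0.2 0.3 2.1
  endloop
 endfacet
 facet normal 0.475 -0.856 -0.205
  outer loop
   vertex 1.1 0.8 2.1
   vertex 0.2 0.3 2.1
   vertex 0.9 1.0 0.8
  endloop
 endfacet
 facet normal 0.604 -0.769 -0.211
  outer loop
   vertex 1.1 0.8 2.1
   vertex 0.9 1.0 0.8
   vertex 3.5 2.3 3.5
  endloop
 endfacet
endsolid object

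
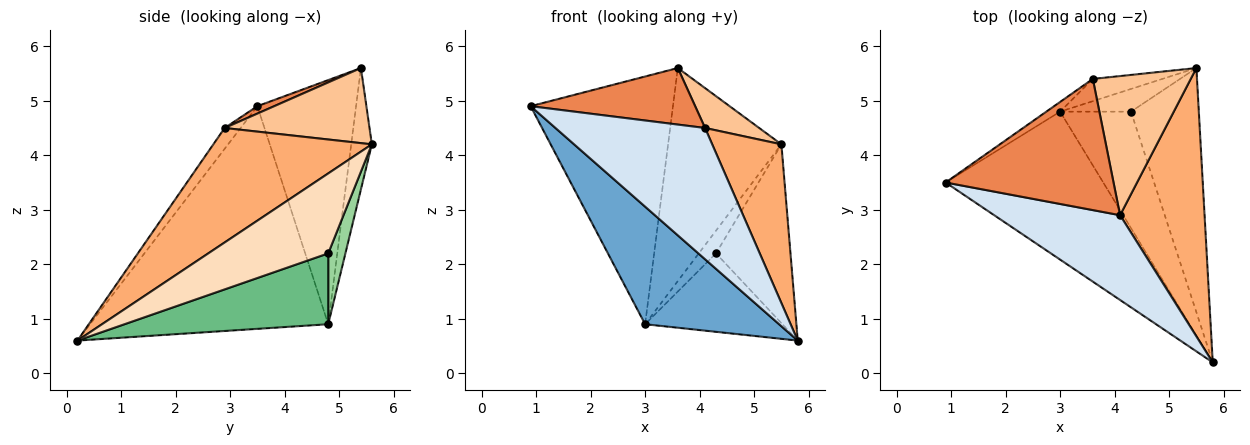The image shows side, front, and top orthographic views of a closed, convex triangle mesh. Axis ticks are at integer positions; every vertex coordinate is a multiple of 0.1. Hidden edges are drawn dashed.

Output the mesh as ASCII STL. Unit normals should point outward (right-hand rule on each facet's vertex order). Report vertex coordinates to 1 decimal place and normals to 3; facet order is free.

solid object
 facet normal -0.742 -0.417 -0.525
  outer loop
   vertex 3.0 4.8 0.9
   vertex 5.8 0.2 0.6
   vertex 0.9 3.5 4.9
  endloop
 endfacet
 facet normal -0.570 0.821 -0.032
  outer loop
   vertex 3.0 4.8 0.9
   vertex 0.9 3.5 4.9
   vertex 3.6 5.4 5.6
  endloop
 endfacet
 facet normal -0.178 0.979 -0.102
  outer loop
   vertex 3.0 4.8 0.9
   vertex 3.6 5.4 5.6
   vertex 5.5 5.6 4.2
  endloop
 endfacet
 facet normal -0.089 -0.837 0.540
  outer loop
   vertex 4.1 2.9 4.5
   vertex 0.9 3.5 4.9
   vertex 5.8 0.2 0.6
  endloop
 endfacet
 facet normal 0.041 -0.396 0.918
  outer loop
   vertex 4.1 2.9 4.5
   vertex 3.6 5.4 5.6
   vertex 0.9 3.5 4.9
  endloop
 endfacet
 facet normal 0.759 -0.331 0.560
  outer loop
   vertex 4.1 2.9 4.5
   vertex 5.8 0.2 0.6
   vertex 5.5 5.6 4.2
  endloop
 endfacet
 facet normal 0.593 -0.222 0.774
  outer loop
   vertex 4.1 2.9 4.5
   vertex 5.5 5.6 4.2
   vertex 3.6 5.4 5.6
  endloop
 endfacet
 facet normal 0.689 0.428 -0.585
  outer loop
   vertex 4.3 4.8 2.2
   vertex 5.5 5.6 4.2
   vertex 5.8 0.2 0.6
  endloop
 endfacet
 facet normal 0.638 0.430 -0.638
  outer loop
   vertex 4.3 4.8 2.2
   vertex 5.8 0.2 0.6
   vertex 3.0 4.8 0.9
  endloop
 endfacet
 facet normal 0.577 0.577 -0.577
  outer loop
   vertex 4.3 4.8 2.2
   vertex 3.0 4.8 0.9
   vertex 5.5 5.6 4.2
  endloop
 endfacet
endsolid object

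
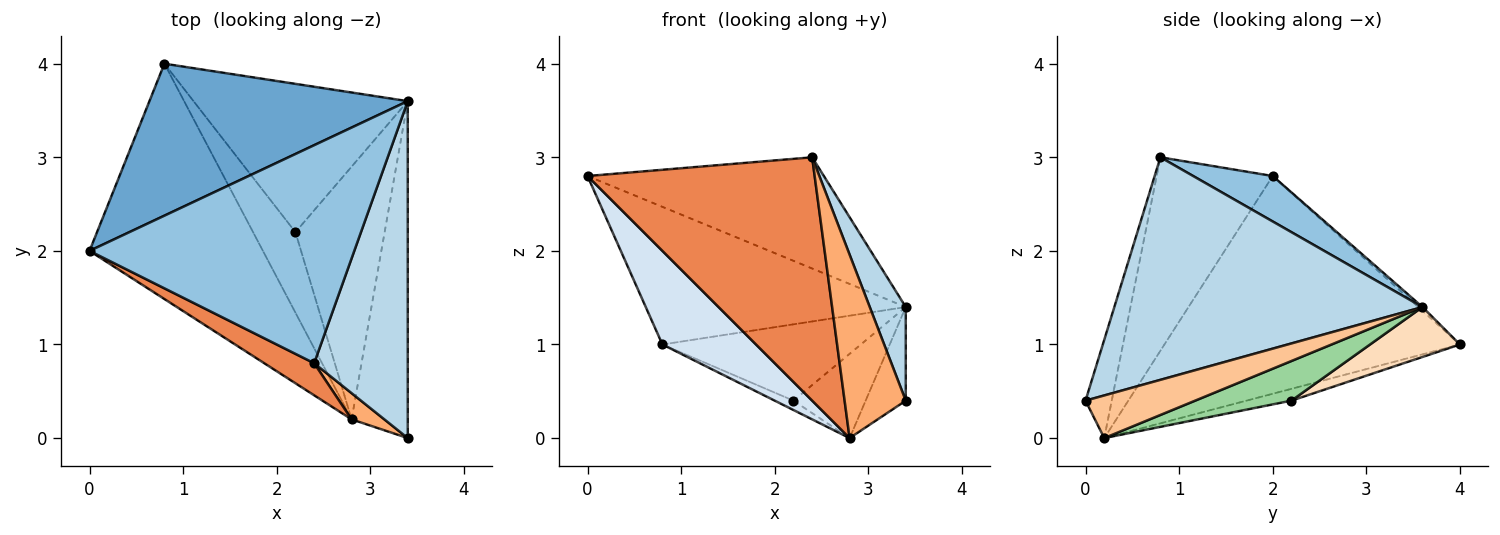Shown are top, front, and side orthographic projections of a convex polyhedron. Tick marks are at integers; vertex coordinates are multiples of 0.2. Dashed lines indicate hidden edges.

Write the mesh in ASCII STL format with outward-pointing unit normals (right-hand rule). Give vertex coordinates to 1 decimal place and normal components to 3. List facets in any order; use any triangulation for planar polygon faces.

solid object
 facet normal -0.011 0.671 0.741
  outer loop
   vertex 3.4 3.6 1.4
   vertex 0.8 4.0 1.0
   vertex 0.0 2.0 2.8
  endloop
 endfacet
 facet normal 0.151 0.449 0.881
  outer loop
   vertex 3.4 3.6 1.4
   vertex 0.0 2.0 2.8
   vertex 2.4 0.8 3.0
  endloop
 endfacet
 facet normal 0.916 -0.107 0.385
  outer loop
   vertex 3.4 3.6 1.4
   vertex 2.4 0.8 3.0
   vertex 3.4 0.0 0.4
  endloop
 endfacet
 facet normal -0.759 -0.240 -0.605
  outer loop
   vertex 2.8 0.2 0.0
   vertex 0.0 2.0 2.8
   vertex 0.8 4.0 1.0
  endloop
 endfacet
 facet normal -0.452 -0.884 0.117
  outer loop
   vertex 2.8 0.2 0.0
   vertex 2.4 0.8 3.0
   vertex 0.0 2.0 2.8
  endloop
 endfacet
 facet normal -0.391 -0.911 0.130
  outer loop
   vertex 2.8 0.2 0.0
   vertex 3.4 0.0 0.4
   vertex 2.4 0.8 3.0
  endloop
 endfacet
 facet normal 0.590 0.216 -0.778
  outer loop
   vertex 2.8 0.2 0.0
   vertex 3.4 3.6 1.4
   vertex 3.4 0.0 0.4
  endloop
 endfacet
 facet normal 0.203 0.448 -0.871
  outer loop
   vertex 2.2 2.2 0.4
   vertex 0.8 4.0 1.0
   vertex 3.4 3.6 1.4
  endloop
 endfacet
 facet normal -0.267 0.111 -0.957
  outer loop
   vertex 2.2 2.2 0.4
   vertex 2.8 0.2 0.0
   vertex 0.8 4.0 1.0
  endloop
 endfacet
 facet normal 0.389 0.291 -0.874
  outer loop
   vertex 2.2 2.2 0.4
   vertex 3.4 3.6 1.4
   vertex 2.8 0.2 0.0
  endloop
 endfacet
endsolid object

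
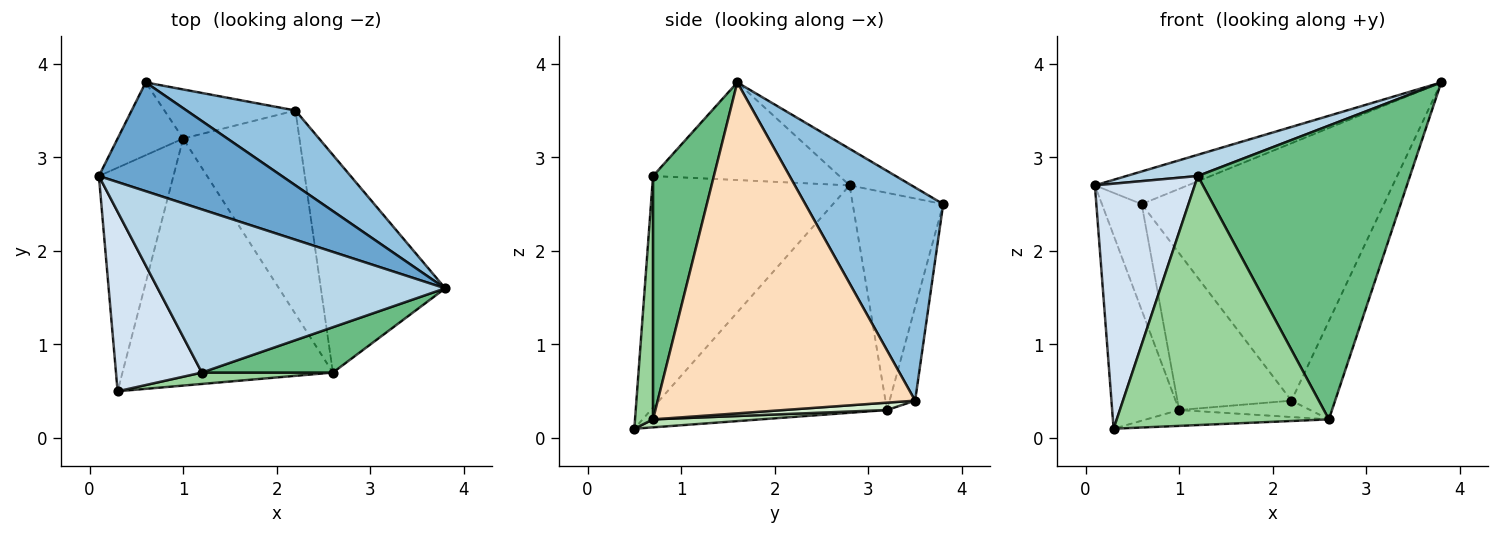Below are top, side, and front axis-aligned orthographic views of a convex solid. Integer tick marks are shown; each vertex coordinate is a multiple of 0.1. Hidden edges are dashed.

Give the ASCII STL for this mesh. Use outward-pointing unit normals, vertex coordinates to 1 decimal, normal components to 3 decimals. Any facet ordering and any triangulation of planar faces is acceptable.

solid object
 facet normal -0.188 0.282 0.941
  outer loop
   vertex 0.6 3.8 2.5
   vertex 0.1 2.8 2.7
   vertex 3.8 1.6 3.8
  endloop
 endfacet
 facet normal 0.480 0.843 0.245
  outer loop
   vertex 2.2 3.5 0.4
   vertex 0.6 3.8 2.5
   vertex 3.8 1.6 3.8
  endloop
 endfacet
 facet normal -0.319 -0.122 0.940
  outer loop
   vertex 1.2 0.7 2.8
   vertex 3.8 1.6 3.8
   vertex 0.1 2.8 2.7
  endloop
 endfacet
 facet normal -0.847 -0.429 0.314
  outer loop
   vertex 1.2 0.7 2.8
   vertex 0.1 2.8 2.7
   vertex 0.3 0.5 0.1
  endloop
 endfacet
 facet normal -0.918 0.260 -0.301
  outer loop
   vertex 1.0 3.2 0.3
   vertex 0.3 0.5 0.1
   vertex 0.1 2.8 2.7
  endloop
 endfacet
 facet normal -0.882 0.388 -0.266
  outer loop
   vertex 1.0 3.2 0.3
   vertex 0.1 2.8 2.7
   vertex 0.6 3.8 2.5
  endloop
 endfacet
 facet normal -0.209 0.933 -0.292
  outer loop
   vertex 1.0 3.2 0.3
   vertex 0.6 3.8 2.5
   vertex 2.2 3.5 0.4
  endloop
 endfacet
 facet normal 0.925 0.157 -0.347
  outer loop
   vertex 2.6 0.7 0.2
   vertex 2.2 3.5 0.4
   vertex 3.8 1.6 3.8
  endloop
 endfacet
 facet normal 0.273 -0.951 0.147
  outer loop
   vertex 2.6 0.7 0.2
   vertex 3.8 1.6 3.8
   vertex 1.2 0.7 2.8
  endloop
 endfacet
 facet normal 0.085 -0.995 0.046
  outer loop
   vertex 2.6 0.7 0.2
   vertex 1.2 0.7 2.8
   vertex 0.3 0.5 0.1
  endloop
 endfacet
 facet normal 0.038 0.064 -0.997
  outer loop
   vertex 2.6 0.7 0.2
   vertex 0.3 0.5 0.1
   vertex 1.0 3.2 0.3
  endloop
 endfacet
 facet normal 0.063 0.080 -0.995
  outer loop
   vertex 2.6 0.7 0.2
   vertex 1.0 3.2 0.3
   vertex 2.2 3.5 0.4
  endloop
 endfacet
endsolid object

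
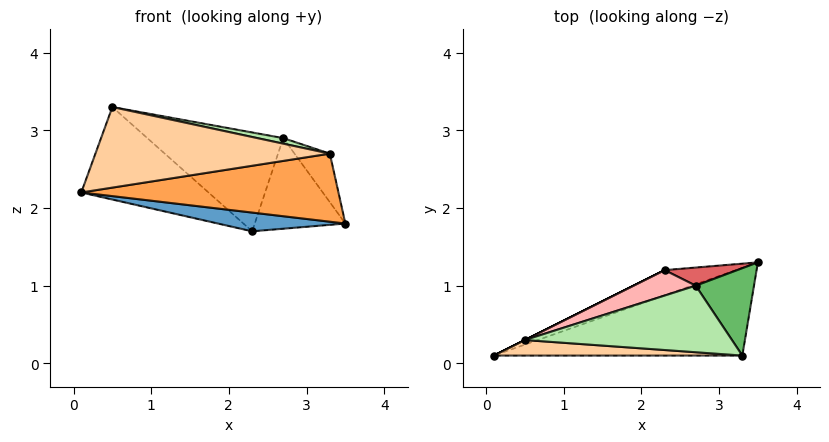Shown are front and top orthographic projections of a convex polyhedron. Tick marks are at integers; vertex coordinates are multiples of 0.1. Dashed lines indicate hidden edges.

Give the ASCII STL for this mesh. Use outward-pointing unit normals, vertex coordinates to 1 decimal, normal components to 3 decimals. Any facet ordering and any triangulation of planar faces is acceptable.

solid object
 facet normal 0.116 -0.594 -0.796
  outer loop
   vertex 2.3 1.2 1.7
   vertex 3.5 1.3 1.8
   vertex 0.1 0.1 2.2
  endloop
 endfacet
 facet normal -0.447 0.894 0.000
  outer loop
   vertex 0.5 0.3 3.3
   vertex 2.3 1.2 1.7
   vertex 0.1 0.1 2.2
  endloop
 endfacet
 facet normal 0.123 -0.608 -0.784
  outer loop
   vertex 3.3 0.1 2.7
   vertex 0.1 0.1 2.2
   vertex 3.5 1.3 1.8
  endloop
 endfacet
 facet normal -0.030 -0.981 0.189
  outer loop
   vertex 3.3 0.1 2.7
   vertex 0.5 0.3 3.3
   vertex 0.1 0.1 2.2
  endloop
 endfacet
 facet normal 0.714 0.340 0.612
  outer loop
   vertex 2.7 1.0 2.9
   vertex 3.3 0.1 2.7
   vertex 3.5 1.3 1.8
  endloop
 endfacet
 facet normal 0.203 -0.081 0.976
  outer loop
   vertex 2.7 1.0 2.9
   vertex 0.5 0.3 3.3
   vertex 3.3 0.1 2.7
  endloop
 endfacet
 facet normal -0.098 0.976 0.195
  outer loop
   vertex 2.7 1.0 2.9
   vertex 3.5 1.3 1.8
   vertex 2.3 1.2 1.7
  endloop
 endfacet
 facet normal -0.254 0.937 0.241
  outer loop
   vertex 2.7 1.0 2.9
   vertex 2.3 1.2 1.7
   vertex 0.5 0.3 3.3
  endloop
 endfacet
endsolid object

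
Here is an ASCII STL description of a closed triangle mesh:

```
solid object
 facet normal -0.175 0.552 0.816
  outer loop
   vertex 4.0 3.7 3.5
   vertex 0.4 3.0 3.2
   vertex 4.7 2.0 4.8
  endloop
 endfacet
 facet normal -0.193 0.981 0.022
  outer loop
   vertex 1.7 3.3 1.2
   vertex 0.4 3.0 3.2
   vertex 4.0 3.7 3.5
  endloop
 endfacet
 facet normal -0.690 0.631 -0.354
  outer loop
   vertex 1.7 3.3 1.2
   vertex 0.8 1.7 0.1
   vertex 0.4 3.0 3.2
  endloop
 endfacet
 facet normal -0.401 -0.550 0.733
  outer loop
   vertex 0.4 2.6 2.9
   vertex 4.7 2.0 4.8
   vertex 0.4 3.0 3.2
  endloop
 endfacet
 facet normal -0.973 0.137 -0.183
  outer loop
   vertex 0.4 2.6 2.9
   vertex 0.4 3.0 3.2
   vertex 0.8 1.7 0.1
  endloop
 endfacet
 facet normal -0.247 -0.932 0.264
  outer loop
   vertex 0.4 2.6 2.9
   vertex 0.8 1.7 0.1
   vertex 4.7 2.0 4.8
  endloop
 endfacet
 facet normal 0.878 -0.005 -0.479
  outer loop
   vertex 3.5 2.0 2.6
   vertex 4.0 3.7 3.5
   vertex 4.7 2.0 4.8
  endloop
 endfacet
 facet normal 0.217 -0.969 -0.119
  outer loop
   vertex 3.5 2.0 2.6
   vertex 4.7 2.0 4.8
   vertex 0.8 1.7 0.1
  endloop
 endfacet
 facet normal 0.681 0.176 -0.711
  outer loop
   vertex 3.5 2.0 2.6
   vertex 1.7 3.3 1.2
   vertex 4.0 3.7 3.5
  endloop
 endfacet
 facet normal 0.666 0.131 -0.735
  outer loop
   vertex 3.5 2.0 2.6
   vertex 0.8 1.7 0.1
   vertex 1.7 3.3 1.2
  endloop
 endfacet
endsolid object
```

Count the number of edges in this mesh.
15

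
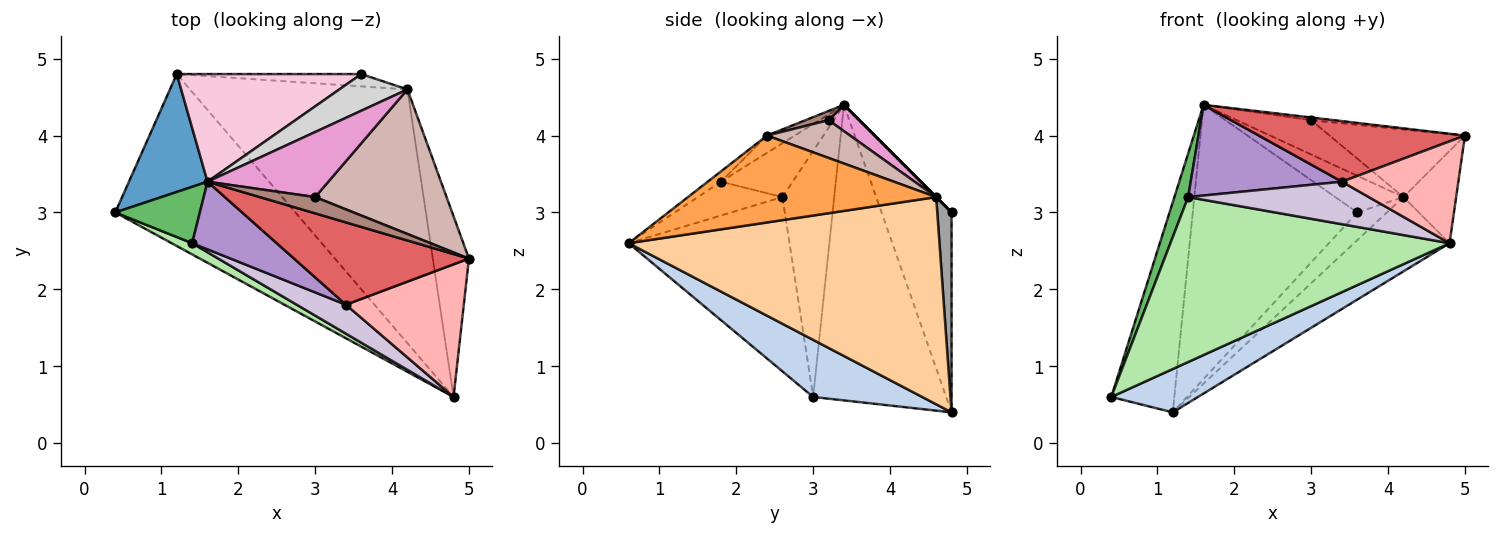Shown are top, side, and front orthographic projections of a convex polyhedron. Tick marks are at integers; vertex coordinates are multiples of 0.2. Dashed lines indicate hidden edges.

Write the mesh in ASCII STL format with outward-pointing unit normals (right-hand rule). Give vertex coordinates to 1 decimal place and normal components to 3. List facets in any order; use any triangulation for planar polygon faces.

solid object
 facet normal -0.879 0.416 0.234
  outer loop
   vertex 1.6 3.4 4.4
   vertex 1.2 4.8 0.4
   vertex 0.4 3.0 0.6
  endloop
 endfacet
 facet normal 0.294 -0.234 -0.927
  outer loop
   vertex 4.8 0.6 2.6
   vertex 0.4 3.0 0.6
   vertex 1.2 4.8 0.4
  endloop
 endfacet
 facet normal 0.906 0.192 -0.377
  outer loop
   vertex 4.2 4.6 3.2
   vertex 5.0 2.4 4.0
   vertex 4.8 0.6 2.6
  endloop
 endfacet
 facet normal 0.675 0.207 -0.708
  outer loop
   vertex 4.2 4.6 3.2
   vertex 4.8 0.6 2.6
   vertex 1.2 4.8 0.4
  endloop
 endfacet
 facet normal -0.917 -0.244 0.315
  outer loop
   vertex 1.4 2.6 3.2
   vertex 1.6 3.4 4.4
   vertex 0.4 3.0 0.6
  endloop
 endfacet
 facet normal -0.498 -0.865 0.059
  outer loop
   vertex 1.4 2.6 3.2
   vertex 0.4 3.0 0.6
   vertex 4.8 0.6 2.6
  endloop
 endfacet
 facet normal -0.079 -0.591 0.803
  outer loop
   vertex 3.4 1.8 3.4
   vertex 5.0 2.4 4.0
   vertex 1.6 3.4 4.4
  endloop
 endfacet
 facet normal -0.069 -0.608 0.791
  outer loop
   vertex 3.4 1.8 3.4
   vertex 4.8 0.6 2.6
   vertex 5.0 2.4 4.0
  endloop
 endfacet
 facet normal -0.356 -0.749 0.559
  outer loop
   vertex 3.4 1.8 3.4
   vertex 1.6 3.4 4.4
   vertex 1.4 2.6 3.2
  endloop
 endfacet
 facet normal -0.361 -0.771 0.525
  outer loop
   vertex 3.4 1.8 3.4
   vertex 1.4 2.6 3.2
   vertex 4.8 0.6 2.6
  endloop
 endfacet
 facet normal 0.162 0.162 0.973
  outer loop
   vertex 3.0 3.2 4.2
   vertex 1.6 3.4 4.4
   vertex 5.0 2.4 4.0
  endloop
 endfacet
 facet normal 0.252 0.410 0.877
  outer loop
   vertex 3.0 3.2 4.2
   vertex 5.0 2.4 4.0
   vertex 4.2 4.6 3.2
  endloop
 endfacet
 facet normal 0.189 0.458 0.869
  outer loop
   vertex 3.0 3.2 4.2
   vertex 4.2 4.6 3.2
   vertex 1.6 3.4 4.4
  endloop
 endfacet
 facet normal -0.368 0.866 0.340
  outer loop
   vertex 3.6 4.8 3.0
   vertex 1.2 4.8 0.4
   vertex 1.6 3.4 4.4
  endloop
 endfacet
 facet normal 0.403 0.836 -0.372
  outer loop
   vertex 3.6 4.8 3.0
   vertex 4.2 4.6 3.2
   vertex 1.2 4.8 0.4
  endloop
 endfacet
 facet normal 0.000 0.707 0.707
  outer loop
   vertex 3.6 4.8 3.0
   vertex 1.6 3.4 4.4
   vertex 4.2 4.6 3.2
  endloop
 endfacet
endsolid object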